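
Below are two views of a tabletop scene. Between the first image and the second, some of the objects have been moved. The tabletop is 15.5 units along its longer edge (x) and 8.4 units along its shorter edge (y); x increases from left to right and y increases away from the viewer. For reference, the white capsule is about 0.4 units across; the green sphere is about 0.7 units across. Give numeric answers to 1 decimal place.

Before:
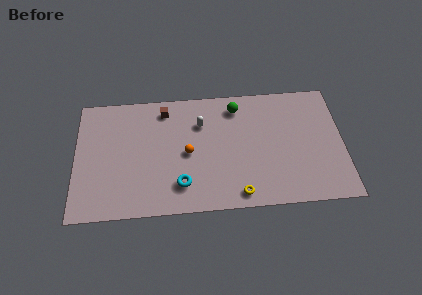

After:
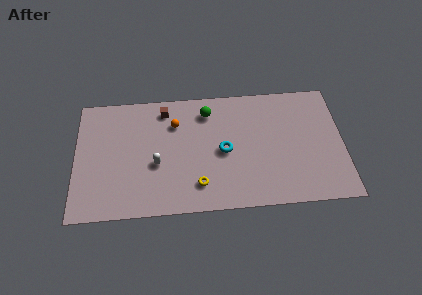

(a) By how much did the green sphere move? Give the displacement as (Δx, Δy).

(-1.7, -0.2)

The green sphere started near (9.4, 7.0) and ended near (7.7, 6.8).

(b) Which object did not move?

the brown cube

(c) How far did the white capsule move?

3.7

From (7.3, 6.0) to (4.7, 3.4), the white capsule covered √(2.6² + 2.6²) ≈ 3.7 units.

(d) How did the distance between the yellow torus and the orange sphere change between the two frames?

+0.3

Before: roughly 4.2 units apart; after: 4.5. That's 0.3 units further apart.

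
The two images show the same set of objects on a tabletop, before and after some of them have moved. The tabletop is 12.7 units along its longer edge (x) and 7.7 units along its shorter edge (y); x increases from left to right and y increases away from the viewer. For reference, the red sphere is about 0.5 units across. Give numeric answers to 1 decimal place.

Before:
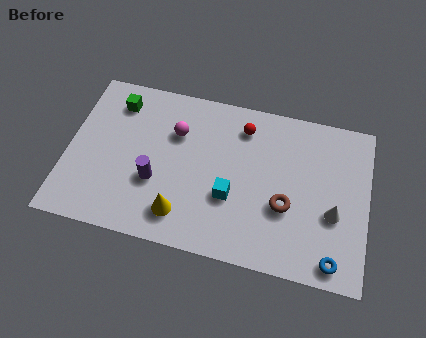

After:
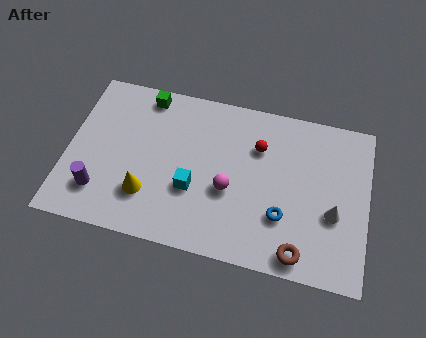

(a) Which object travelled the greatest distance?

the magenta sphere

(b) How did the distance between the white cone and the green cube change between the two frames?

-0.9

They were about 9.9 units apart before and 9.0 after — 0.9 units closer together.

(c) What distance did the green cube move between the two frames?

1.3

The green cube was near (1.9, 6.2) before and (3.1, 6.8) after, so it travelled √(1.2² + 0.6²) ≈ 1.3 units.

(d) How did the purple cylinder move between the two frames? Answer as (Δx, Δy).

(-2.3, -1.0)

From the two frames, the purple cylinder sits at roughly (3.8, 2.8) before and (1.5, 1.8) after.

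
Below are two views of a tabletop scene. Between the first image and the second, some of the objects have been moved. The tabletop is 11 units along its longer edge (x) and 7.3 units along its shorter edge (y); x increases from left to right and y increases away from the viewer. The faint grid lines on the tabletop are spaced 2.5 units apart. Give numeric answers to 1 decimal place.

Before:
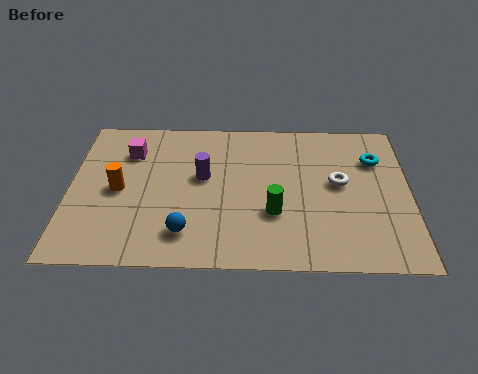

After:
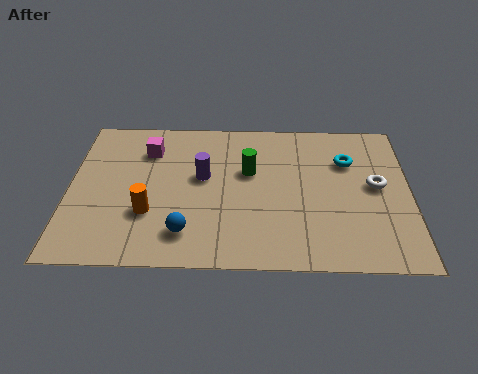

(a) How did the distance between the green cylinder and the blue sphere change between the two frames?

+0.6

They were about 3.0 units apart before and 3.6 after — 0.6 units further apart.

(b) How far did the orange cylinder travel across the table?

1.5

From (1.6, 3.5) to (2.6, 2.4), the orange cylinder covered √(1.0² + 1.1²) ≈ 1.5 units.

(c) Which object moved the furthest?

the green cylinder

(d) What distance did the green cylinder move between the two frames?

2.2

From (6.6, 2.5) to (5.8, 4.5), the green cylinder covered √(0.8² + 2.0²) ≈ 2.2 units.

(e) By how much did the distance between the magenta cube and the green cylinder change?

-2.1

Before: roughly 5.5 units apart; after: 3.4. That's 2.1 units closer together.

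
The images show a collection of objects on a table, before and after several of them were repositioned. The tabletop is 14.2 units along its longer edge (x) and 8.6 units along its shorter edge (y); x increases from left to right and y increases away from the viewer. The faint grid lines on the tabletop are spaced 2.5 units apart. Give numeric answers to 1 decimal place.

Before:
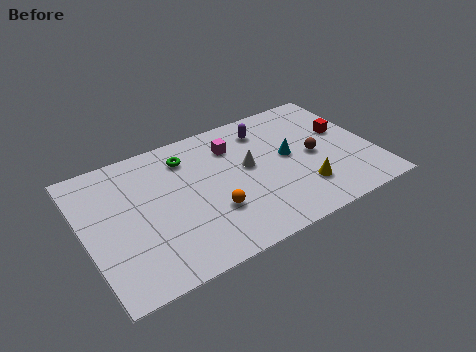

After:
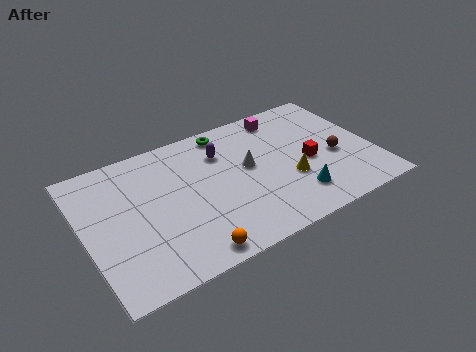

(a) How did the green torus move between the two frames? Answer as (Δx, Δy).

(2.1, 0.8)

The green torus was at about (5.3, 6.8) and moved to about (7.4, 7.6).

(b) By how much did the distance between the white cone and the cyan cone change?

+1.5

They were about 2.0 units apart before and 3.5 after — 1.5 units further apart.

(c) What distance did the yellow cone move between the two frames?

1.0

The yellow cone moved from about (10.4, 2.2) to (9.9, 3.1), a distance of √(0.5² + 0.9²) ≈ 1.0.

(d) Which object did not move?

the white cone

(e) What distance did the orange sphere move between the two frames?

2.4

The orange sphere moved from about (6.0, 2.8) to (4.6, 0.9), a distance of √(1.4² + 1.9²) ≈ 2.4.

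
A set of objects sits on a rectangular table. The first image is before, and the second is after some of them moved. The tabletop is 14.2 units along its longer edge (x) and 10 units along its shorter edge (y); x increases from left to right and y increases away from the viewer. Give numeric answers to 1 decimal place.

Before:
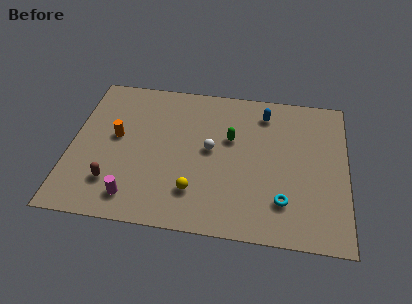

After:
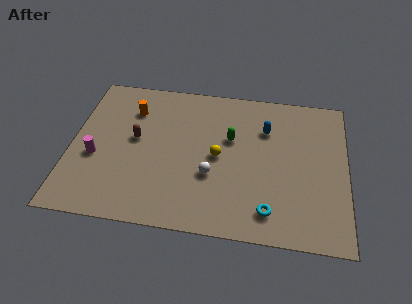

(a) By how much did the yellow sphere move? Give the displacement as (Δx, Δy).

(1.1, 2.5)

From the two frames, the yellow sphere sits at roughly (6.5, 2.4) before and (7.6, 4.9) after.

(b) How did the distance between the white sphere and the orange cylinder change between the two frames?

+0.9

Before: roughly 4.9 units apart; after: 5.8. That's 0.9 units further apart.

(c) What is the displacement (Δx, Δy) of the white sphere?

(0.1, -1.7)

From the two frames, the white sphere sits at roughly (7.2, 5.3) before and (7.3, 3.6) after.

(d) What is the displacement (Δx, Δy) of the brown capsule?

(1.0, 3.1)

The brown capsule started near (2.3, 2.4) and ended near (3.3, 5.5).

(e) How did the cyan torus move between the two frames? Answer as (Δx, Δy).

(-0.7, -0.7)

From the two frames, the cyan torus sits at roughly (11.0, 2.4) before and (10.3, 1.7) after.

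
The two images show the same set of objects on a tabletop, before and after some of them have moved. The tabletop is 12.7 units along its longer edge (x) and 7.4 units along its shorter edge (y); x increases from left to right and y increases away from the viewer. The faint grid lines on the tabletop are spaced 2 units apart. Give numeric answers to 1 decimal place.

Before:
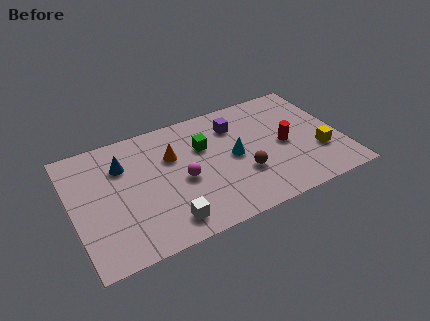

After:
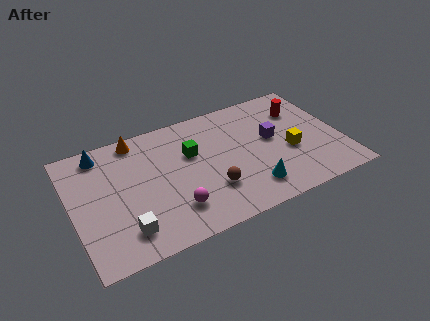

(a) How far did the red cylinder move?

2.2

The red cylinder moved from about (10.0, 3.5) to (11.1, 5.4), a distance of √(1.1² + 1.9²) ≈ 2.2.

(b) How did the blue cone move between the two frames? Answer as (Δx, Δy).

(-0.9, 1.1)

From the two frames, the blue cone sits at roughly (2.5, 5.3) before and (1.6, 6.4) after.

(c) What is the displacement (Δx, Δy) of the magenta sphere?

(-0.6, -1.5)

From the two frames, the magenta sphere sits at roughly (5.1, 3.3) before and (4.5, 1.8) after.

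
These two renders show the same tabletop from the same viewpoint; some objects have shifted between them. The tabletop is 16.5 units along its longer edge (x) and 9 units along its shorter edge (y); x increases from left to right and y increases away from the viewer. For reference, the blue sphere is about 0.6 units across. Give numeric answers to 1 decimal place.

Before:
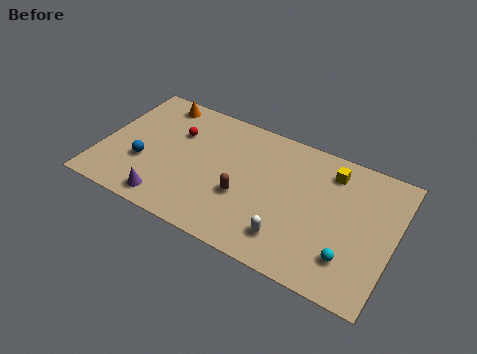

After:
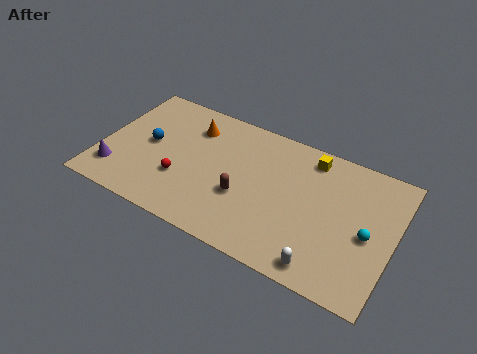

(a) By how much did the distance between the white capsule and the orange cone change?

-0.3

They were about 10.3 units apart before and 10.0 after — 0.3 units closer together.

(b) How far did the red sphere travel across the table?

3.2

The red sphere moved from about (4.0, 6.1) to (4.7, 3.0), a distance of √(0.7² + 3.1²) ≈ 3.2.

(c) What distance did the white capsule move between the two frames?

2.2

The white capsule was near (11.0, 1.9) before and (13.0, 1.1) after, so it travelled √(2.0² + 0.8²) ≈ 2.2 units.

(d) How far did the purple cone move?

3.2

The purple cone moved from about (4.2, 1.2) to (1.1, 2.0), a distance of √(3.1² + 0.8²) ≈ 3.2.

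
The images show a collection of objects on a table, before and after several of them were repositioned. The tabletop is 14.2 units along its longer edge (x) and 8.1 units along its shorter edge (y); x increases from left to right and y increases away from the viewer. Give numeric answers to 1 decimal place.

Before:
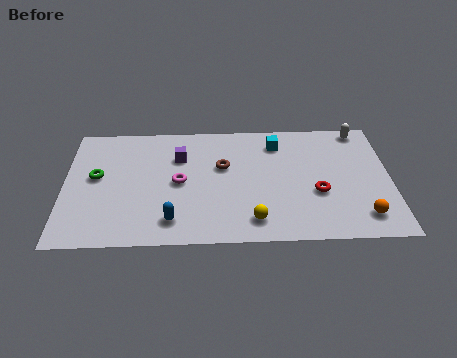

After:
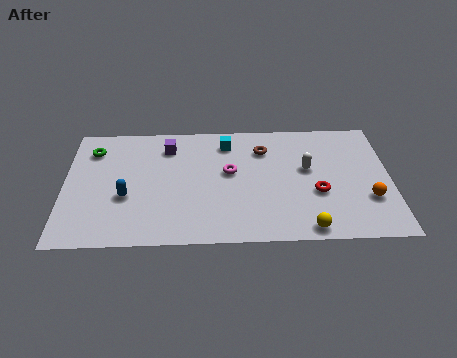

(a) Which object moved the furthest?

the white capsule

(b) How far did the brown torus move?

2.1

From (6.9, 5.0) to (8.7, 6.1), the brown torus covered √(1.8² + 1.1²) ≈ 2.1 units.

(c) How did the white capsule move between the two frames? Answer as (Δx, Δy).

(-2.4, -2.6)

The white capsule started near (13.0, 7.3) and ended near (10.6, 4.7).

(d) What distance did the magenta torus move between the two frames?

2.3

From (5.0, 4.0) to (7.2, 4.6), the magenta torus covered √(2.2² + 0.6²) ≈ 2.3 units.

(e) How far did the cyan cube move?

2.2

From (9.3, 6.5) to (7.1, 6.6), the cyan cube covered √(2.2² + 0.1²) ≈ 2.2 units.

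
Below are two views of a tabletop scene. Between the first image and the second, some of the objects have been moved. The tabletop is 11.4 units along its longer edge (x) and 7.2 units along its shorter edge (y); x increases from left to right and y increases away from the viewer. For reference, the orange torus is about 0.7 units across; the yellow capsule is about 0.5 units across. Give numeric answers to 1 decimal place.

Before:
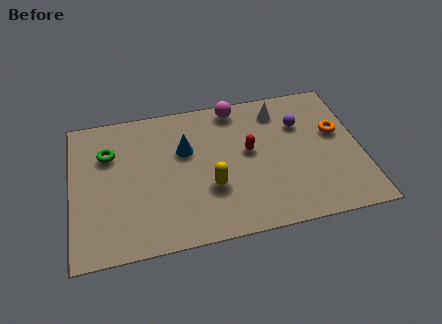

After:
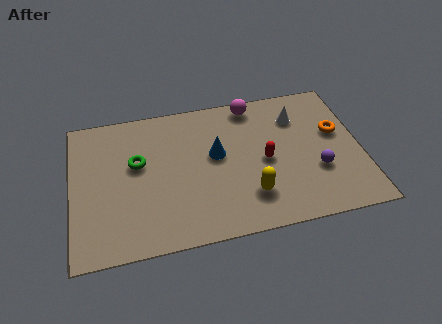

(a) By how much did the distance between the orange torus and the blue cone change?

-1.2

Before: roughly 6.0 units apart; after: 4.8. That's 1.2 units closer together.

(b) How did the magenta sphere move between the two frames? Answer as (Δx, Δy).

(0.7, 0.0)

The magenta sphere was at about (6.6, 6.4) and moved to about (7.3, 6.4).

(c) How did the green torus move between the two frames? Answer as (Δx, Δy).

(1.1, -0.7)

The green torus started near (1.5, 5.0) and ended near (2.6, 4.3).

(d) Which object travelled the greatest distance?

the purple sphere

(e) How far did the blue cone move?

1.3

From (4.5, 4.6) to (5.7, 4.1), the blue cone covered √(1.2² + 0.5²) ≈ 1.3 units.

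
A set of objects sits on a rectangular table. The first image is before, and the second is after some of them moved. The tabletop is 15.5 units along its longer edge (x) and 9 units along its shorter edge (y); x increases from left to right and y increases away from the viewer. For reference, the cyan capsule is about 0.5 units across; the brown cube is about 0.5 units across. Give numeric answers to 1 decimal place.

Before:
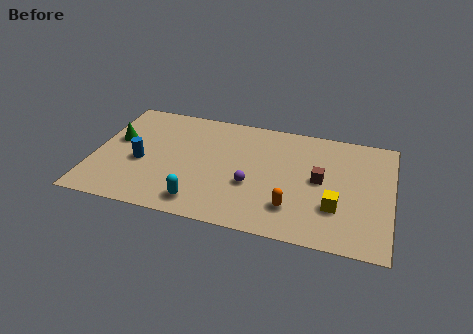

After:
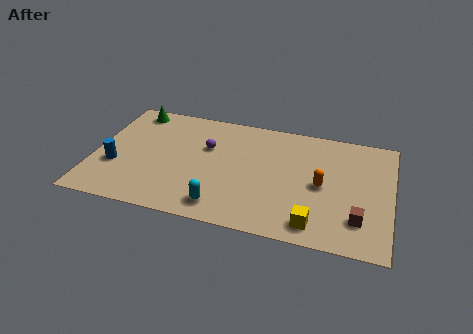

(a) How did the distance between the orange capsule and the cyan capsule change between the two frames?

+1.0

Before: roughly 4.8 units apart; after: 5.8. That's 1.0 units further apart.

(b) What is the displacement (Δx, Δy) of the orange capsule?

(1.4, 2.1)

The orange capsule was at about (10.5, 2.2) and moved to about (11.9, 4.3).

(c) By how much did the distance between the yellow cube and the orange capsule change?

+0.7

Before: roughly 2.3 units apart; after: 3.0. That's 0.7 units further apart.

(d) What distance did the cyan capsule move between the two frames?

1.1

The cyan capsule moved from about (5.8, 1.4) to (6.9, 1.4), a distance of √(1.1² + 0.0²) ≈ 1.1.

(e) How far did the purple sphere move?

3.5

The purple sphere moved from about (8.3, 3.4) to (5.8, 5.8), a distance of √(2.5² + 2.4²) ≈ 3.5.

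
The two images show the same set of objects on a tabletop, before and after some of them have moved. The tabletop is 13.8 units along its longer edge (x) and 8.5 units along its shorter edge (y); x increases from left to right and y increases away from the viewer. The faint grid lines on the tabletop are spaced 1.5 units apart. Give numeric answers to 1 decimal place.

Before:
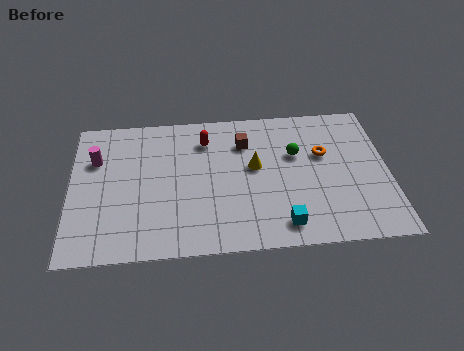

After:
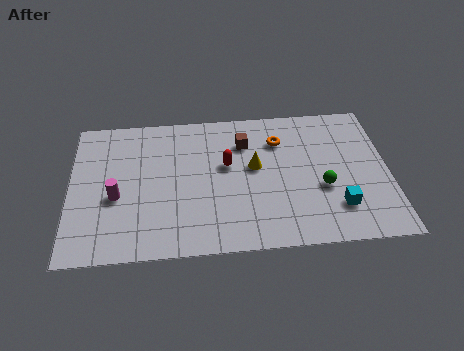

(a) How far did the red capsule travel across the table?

1.8

The red capsule moved from about (5.9, 6.6) to (6.8, 5.0), a distance of √(0.9² + 1.6²) ≈ 1.8.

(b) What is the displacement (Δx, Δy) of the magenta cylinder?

(0.9, -2.3)

The magenta cylinder was at about (1.1, 5.8) and moved to about (2.0, 3.5).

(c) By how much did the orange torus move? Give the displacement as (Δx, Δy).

(-1.9, 1.0)

The orange torus started near (11.0, 5.3) and ended near (9.1, 6.3).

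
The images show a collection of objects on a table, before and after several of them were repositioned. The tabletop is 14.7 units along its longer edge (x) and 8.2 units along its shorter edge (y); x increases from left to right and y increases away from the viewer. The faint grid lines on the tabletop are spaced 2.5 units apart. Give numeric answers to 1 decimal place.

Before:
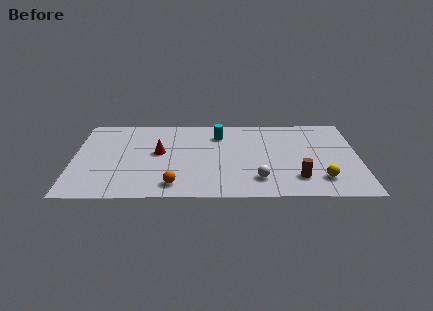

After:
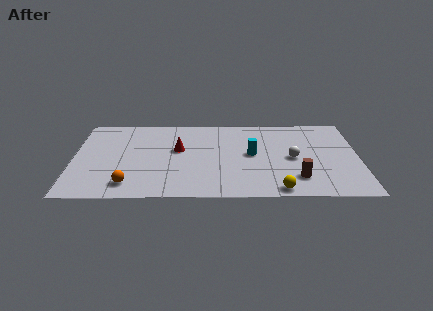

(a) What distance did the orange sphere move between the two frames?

2.3

The orange sphere was near (5.2, 1.3) before and (2.9, 1.4) after, so it travelled √(2.3² + 0.1²) ≈ 2.3 units.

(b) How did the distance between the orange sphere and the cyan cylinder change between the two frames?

+1.4

They were about 5.5 units apart before and 6.9 after — 1.4 units further apart.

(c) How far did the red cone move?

1.0

The red cone was near (4.4, 4.5) before and (5.4, 4.8) after, so it travelled √(1.0² + 0.3²) ≈ 1.0 units.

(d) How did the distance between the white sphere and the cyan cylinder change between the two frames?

-2.8

Before: roughly 4.9 units apart; after: 2.1. That's 2.8 units closer together.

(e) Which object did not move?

the brown cylinder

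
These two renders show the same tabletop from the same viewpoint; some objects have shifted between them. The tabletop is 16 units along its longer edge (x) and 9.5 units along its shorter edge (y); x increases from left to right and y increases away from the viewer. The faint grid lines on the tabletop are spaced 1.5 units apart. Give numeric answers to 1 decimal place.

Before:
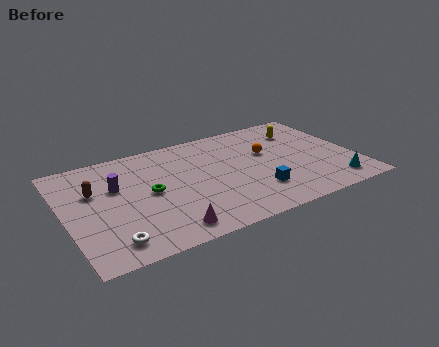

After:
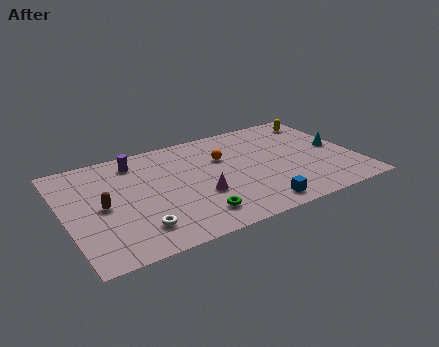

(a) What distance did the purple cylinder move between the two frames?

2.3

The purple cylinder moved from about (2.9, 6.0) to (4.2, 7.9), a distance of √(1.3² + 1.9²) ≈ 2.3.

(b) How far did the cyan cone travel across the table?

3.4

The cyan cone was near (14.4, 1.5) before and (15.1, 4.8) after, so it travelled √(0.7² + 3.3²) ≈ 3.4 units.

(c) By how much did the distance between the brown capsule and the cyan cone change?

-0.4

Before: roughly 13.5 units apart; after: 13.1. That's 0.4 units closer together.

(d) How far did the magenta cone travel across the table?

3.0

From (5.1, 1.3) to (7.2, 3.4), the magenta cone covered √(2.1² + 2.1²) ≈ 3.0 units.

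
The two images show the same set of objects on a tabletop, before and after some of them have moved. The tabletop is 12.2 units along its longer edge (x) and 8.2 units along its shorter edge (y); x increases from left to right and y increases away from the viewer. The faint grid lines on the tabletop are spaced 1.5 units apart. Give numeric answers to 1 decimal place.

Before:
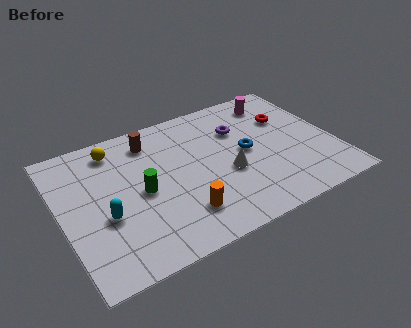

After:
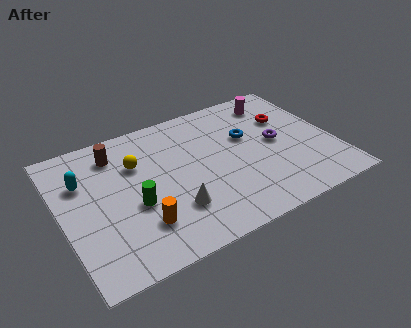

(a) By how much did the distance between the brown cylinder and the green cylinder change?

+0.4

The distance was about 2.9 in the first image and 3.3 in the second, so they moved 0.4 units further apart.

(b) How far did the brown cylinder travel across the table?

1.6

The brown cylinder was near (4.3, 6.7) before and (2.7, 6.6) after, so it travelled √(1.6² + 0.1²) ≈ 1.6 units.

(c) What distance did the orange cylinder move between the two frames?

1.8

From (5.0, 1.9) to (3.2, 2.1), the orange cylinder covered √(1.8² + 0.2²) ≈ 1.8 units.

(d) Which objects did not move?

the red torus and the magenta cylinder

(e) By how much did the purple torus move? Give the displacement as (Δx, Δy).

(1.5, -1.5)

The purple torus started near (8.2, 5.7) and ended near (9.7, 4.2).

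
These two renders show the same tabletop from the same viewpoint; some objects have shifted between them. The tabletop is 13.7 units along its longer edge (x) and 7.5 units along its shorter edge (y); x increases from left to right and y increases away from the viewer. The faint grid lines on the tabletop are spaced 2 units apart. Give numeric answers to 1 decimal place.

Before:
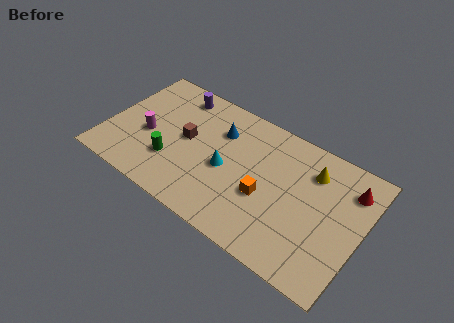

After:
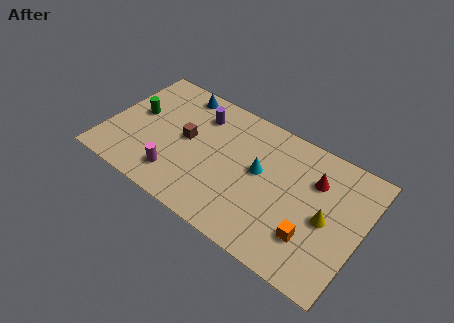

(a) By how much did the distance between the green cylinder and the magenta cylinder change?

+2.0

Before: roughly 1.7 units apart; after: 3.7. That's 2.0 units further apart.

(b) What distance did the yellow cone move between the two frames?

2.5

From (10.8, 5.7) to (11.9, 3.5), the yellow cone covered √(1.1² + 2.2²) ≈ 2.5 units.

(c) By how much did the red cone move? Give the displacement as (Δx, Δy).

(-1.8, -0.5)

From the two frames, the red cone sits at roughly (12.8, 5.8) before and (11.0, 5.3) after.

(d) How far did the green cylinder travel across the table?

3.0

The green cylinder was near (3.7, 2.3) before and (1.4, 4.2) after, so it travelled √(2.3² + 1.9²) ≈ 3.0 units.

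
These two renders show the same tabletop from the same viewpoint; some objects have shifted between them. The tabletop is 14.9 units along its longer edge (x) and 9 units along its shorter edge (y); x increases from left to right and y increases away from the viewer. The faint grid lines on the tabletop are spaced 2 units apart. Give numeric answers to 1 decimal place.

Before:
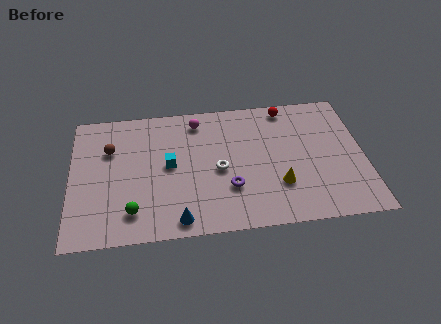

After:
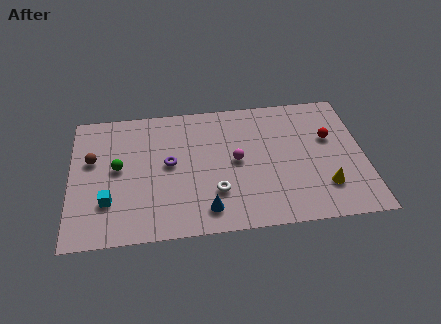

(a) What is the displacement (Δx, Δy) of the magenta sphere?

(1.9, -3.0)

The magenta sphere started near (6.5, 7.6) and ended near (8.4, 4.6).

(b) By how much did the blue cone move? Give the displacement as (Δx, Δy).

(1.4, 0.5)

The blue cone was at about (5.4, 1.0) and moved to about (6.8, 1.5).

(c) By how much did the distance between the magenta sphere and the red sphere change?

+0.3

Before: roughly 4.6 units apart; after: 4.9. That's 0.3 units further apart.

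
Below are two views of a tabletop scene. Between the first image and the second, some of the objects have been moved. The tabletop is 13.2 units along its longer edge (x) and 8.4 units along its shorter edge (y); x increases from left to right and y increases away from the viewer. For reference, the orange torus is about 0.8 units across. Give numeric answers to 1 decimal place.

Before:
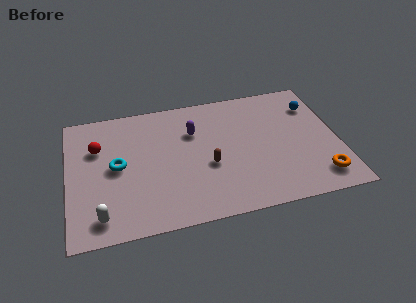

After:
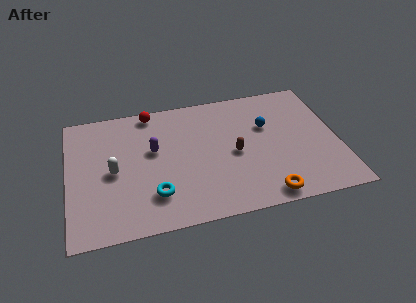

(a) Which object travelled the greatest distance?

the red sphere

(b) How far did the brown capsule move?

1.4

The brown capsule moved from about (6.8, 3.4) to (8.1, 3.9), a distance of √(1.3² + 0.5²) ≈ 1.4.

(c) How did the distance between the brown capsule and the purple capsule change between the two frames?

+1.6

They were about 2.5 units apart before and 4.1 after — 1.6 units further apart.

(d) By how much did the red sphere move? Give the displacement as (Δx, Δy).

(2.7, 1.9)

The red sphere was at about (1.5, 5.7) and moved to about (4.2, 7.6).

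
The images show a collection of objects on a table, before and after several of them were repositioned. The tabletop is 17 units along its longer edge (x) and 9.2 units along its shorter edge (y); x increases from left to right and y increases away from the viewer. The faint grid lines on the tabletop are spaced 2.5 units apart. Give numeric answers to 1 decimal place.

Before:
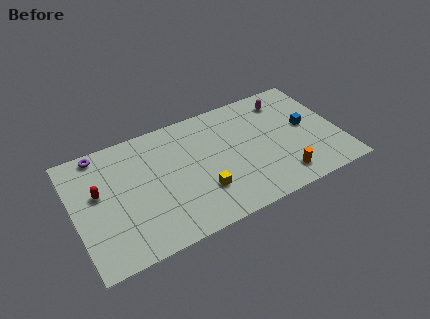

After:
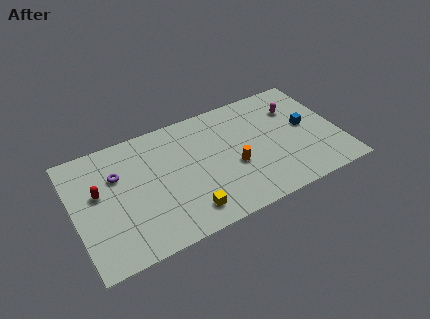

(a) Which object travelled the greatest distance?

the orange cylinder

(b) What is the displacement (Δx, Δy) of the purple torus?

(0.9, -2.1)

From the two frames, the purple torus sits at roughly (2.0, 8.3) before and (2.9, 6.2) after.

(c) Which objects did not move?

the blue cube and the red capsule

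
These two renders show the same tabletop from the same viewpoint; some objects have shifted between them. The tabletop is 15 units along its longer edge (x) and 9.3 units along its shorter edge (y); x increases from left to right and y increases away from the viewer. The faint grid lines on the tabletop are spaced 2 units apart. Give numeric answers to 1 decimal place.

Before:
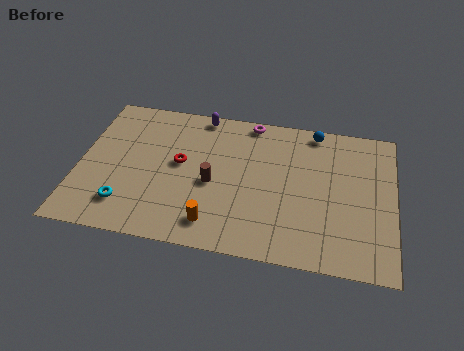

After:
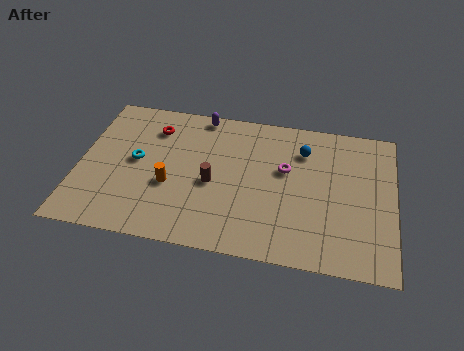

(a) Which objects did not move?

the brown cylinder and the purple capsule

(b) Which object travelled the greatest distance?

the magenta torus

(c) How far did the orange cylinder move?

3.0

The orange cylinder moved from about (6.6, 1.6) to (4.4, 3.6), a distance of √(2.2² + 2.0²) ≈ 3.0.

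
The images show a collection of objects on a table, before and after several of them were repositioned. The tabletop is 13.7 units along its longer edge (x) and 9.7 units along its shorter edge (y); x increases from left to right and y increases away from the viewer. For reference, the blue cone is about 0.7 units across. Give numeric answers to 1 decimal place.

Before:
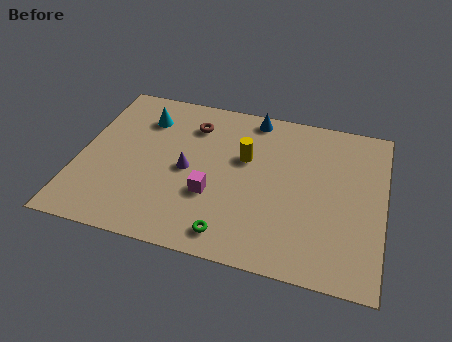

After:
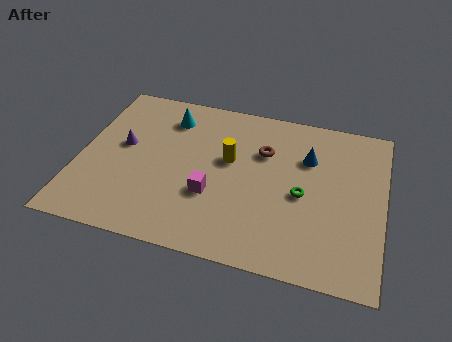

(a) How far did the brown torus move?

3.4

From (4.9, 7.5) to (8.2, 6.6), the brown torus covered √(3.3² + 0.9²) ≈ 3.4 units.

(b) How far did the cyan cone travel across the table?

1.1

The cyan cone was near (2.7, 7.4) before and (3.8, 7.7) after, so it travelled √(1.1² + 0.3²) ≈ 1.1 units.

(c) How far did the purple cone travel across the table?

3.1

The purple cone was near (4.9, 4.6) before and (1.9, 5.4) after, so it travelled √(3.0² + 0.8²) ≈ 3.1 units.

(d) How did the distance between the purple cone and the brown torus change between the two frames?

+3.5

Before: roughly 2.9 units apart; after: 6.4. That's 3.5 units further apart.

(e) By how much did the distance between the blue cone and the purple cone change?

+3.5

Before: roughly 4.9 units apart; after: 8.4. That's 3.5 units further apart.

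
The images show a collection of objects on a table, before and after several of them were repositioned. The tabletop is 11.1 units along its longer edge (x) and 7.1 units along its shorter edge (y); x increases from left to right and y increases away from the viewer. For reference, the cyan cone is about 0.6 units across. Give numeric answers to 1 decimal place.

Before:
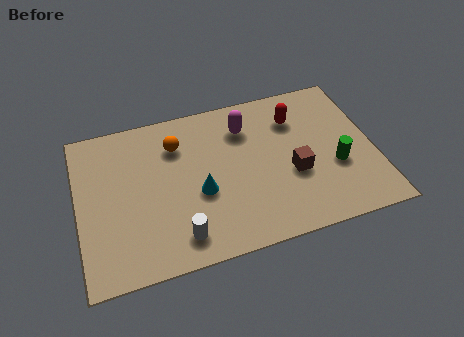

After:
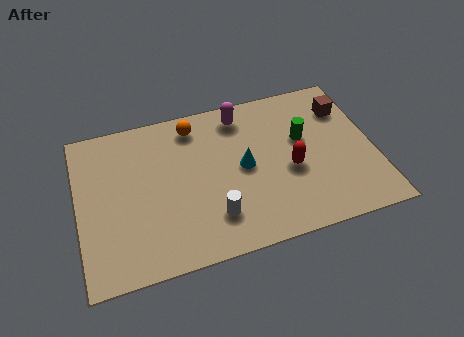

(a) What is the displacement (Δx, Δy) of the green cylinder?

(-1.1, 1.6)

The green cylinder started near (9.6, 2.7) and ended near (8.5, 4.3).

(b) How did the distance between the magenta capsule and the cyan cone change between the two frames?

-0.7

The distance was about 3.1 in the first image and 2.4 in the second, so they moved 0.7 units closer together.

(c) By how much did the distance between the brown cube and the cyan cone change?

+0.8

They were about 3.5 units apart before and 4.3 after — 0.8 units further apart.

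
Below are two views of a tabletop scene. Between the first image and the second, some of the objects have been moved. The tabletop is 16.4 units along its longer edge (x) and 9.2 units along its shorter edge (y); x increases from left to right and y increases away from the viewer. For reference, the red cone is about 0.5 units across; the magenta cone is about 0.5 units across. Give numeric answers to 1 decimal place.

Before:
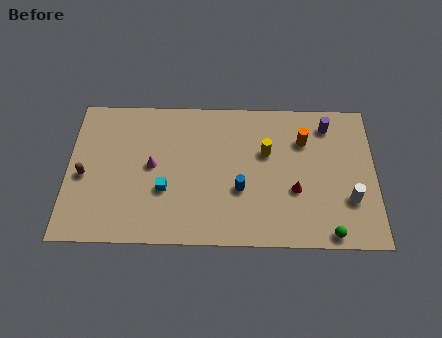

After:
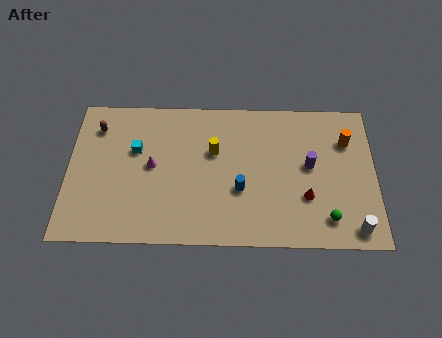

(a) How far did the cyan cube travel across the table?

3.0

From (5.2, 3.3) to (3.6, 5.8), the cyan cube covered √(1.6² + 2.5²) ≈ 3.0 units.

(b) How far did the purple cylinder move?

2.8

The purple cylinder was near (13.9, 7.6) before and (12.9, 5.0) after, so it travelled √(1.0² + 2.6²) ≈ 2.8 units.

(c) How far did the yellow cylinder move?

2.8

The yellow cylinder was near (10.6, 5.8) before and (7.8, 5.8) after, so it travelled √(2.8² + 0.0²) ≈ 2.8 units.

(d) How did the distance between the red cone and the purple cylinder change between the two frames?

-2.6

Before: roughly 4.6 units apart; after: 2.0. That's 2.6 units closer together.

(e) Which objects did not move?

the magenta cone and the blue cylinder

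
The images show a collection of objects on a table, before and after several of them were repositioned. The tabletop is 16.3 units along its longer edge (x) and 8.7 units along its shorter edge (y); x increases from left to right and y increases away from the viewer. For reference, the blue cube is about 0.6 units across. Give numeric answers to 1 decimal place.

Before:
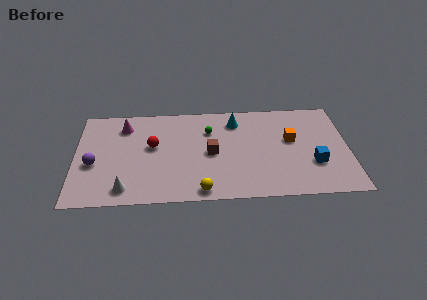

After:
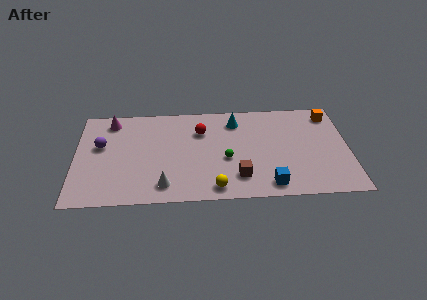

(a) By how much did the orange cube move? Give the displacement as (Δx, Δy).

(2.4, 2.2)

The orange cube started near (12.9, 5.1) and ended near (15.3, 7.3).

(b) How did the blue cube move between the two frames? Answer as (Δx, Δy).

(-2.7, -1.7)

From the two frames, the blue cube sits at roughly (14.2, 2.9) before and (11.5, 1.2) after.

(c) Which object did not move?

the cyan cone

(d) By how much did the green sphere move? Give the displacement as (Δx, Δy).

(1.0, -2.6)

The green sphere was at about (8.0, 6.2) and moved to about (9.0, 3.6).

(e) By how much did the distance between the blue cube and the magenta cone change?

-0.7

The distance was about 12.0 in the first image and 11.3 in the second, so they moved 0.7 units closer together.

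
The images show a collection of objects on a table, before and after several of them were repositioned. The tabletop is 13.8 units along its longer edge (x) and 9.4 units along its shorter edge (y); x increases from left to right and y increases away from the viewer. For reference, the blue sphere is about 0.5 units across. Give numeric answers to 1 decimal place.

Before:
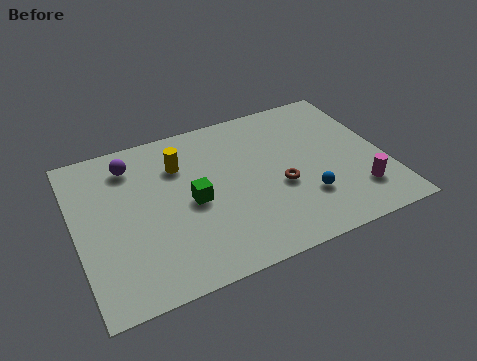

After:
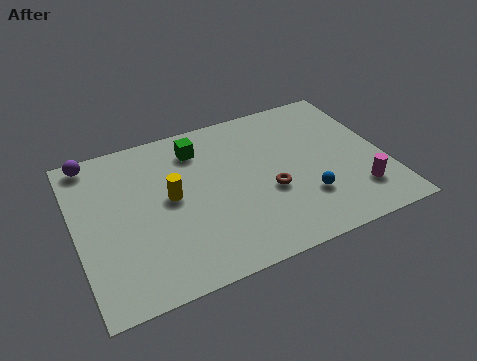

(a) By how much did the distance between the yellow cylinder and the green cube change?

+0.5

They were about 2.4 units apart before and 2.9 after — 0.5 units further apart.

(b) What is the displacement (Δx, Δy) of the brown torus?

(-0.5, -0.1)

The brown torus started near (9.0, 3.8) and ended near (8.5, 3.7).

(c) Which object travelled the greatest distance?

the green cube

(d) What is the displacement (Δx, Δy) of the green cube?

(0.6, 3.1)

The green cube was at about (5.1, 4.4) and moved to about (5.7, 7.5).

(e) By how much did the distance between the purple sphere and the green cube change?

+0.8

They were about 4.0 units apart before and 4.8 after — 0.8 units further apart.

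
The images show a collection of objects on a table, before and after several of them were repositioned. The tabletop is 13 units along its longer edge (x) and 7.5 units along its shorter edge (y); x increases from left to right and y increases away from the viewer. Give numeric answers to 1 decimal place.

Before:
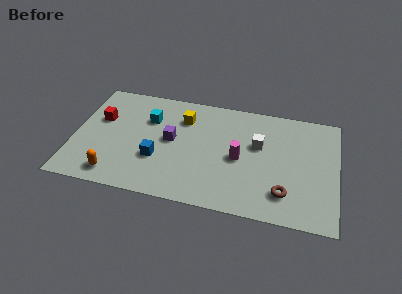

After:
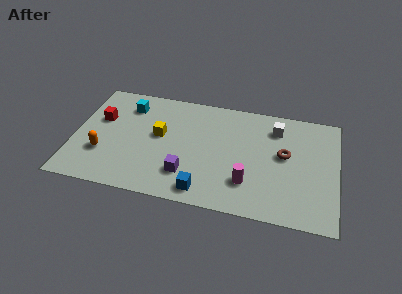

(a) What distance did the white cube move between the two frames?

1.5

From (9.1, 4.6) to (9.9, 5.9), the white cube covered √(0.8² + 1.3²) ≈ 1.5 units.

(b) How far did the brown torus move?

2.5

From (10.5, 1.7) to (10.4, 4.2), the brown torus covered √(0.1² + 2.5²) ≈ 2.5 units.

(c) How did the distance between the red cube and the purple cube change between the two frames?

+1.6

The distance was about 3.7 in the first image and 5.3 in the second, so they moved 1.6 units further apart.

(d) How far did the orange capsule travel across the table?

1.5

From (2.2, 1.1) to (1.5, 2.4), the orange capsule covered √(0.7² + 1.3²) ≈ 1.5 units.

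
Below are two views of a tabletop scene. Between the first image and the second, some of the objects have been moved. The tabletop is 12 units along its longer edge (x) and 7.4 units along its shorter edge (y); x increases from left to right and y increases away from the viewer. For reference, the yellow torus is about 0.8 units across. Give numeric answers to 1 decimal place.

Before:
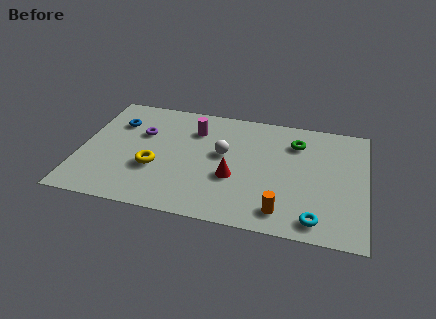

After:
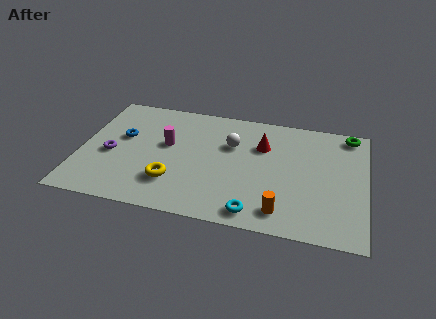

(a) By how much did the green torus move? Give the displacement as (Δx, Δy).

(2.2, 1.0)

From the two frames, the green torus sits at roughly (9.0, 5.6) before and (11.2, 6.6) after.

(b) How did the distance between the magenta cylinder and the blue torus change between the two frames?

-1.4

Before: roughly 3.3 units apart; after: 1.9. That's 1.4 units closer together.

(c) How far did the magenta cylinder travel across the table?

1.6

The magenta cylinder was near (4.7, 5.5) before and (3.6, 4.3) after, so it travelled √(1.1² + 1.2²) ≈ 1.6 units.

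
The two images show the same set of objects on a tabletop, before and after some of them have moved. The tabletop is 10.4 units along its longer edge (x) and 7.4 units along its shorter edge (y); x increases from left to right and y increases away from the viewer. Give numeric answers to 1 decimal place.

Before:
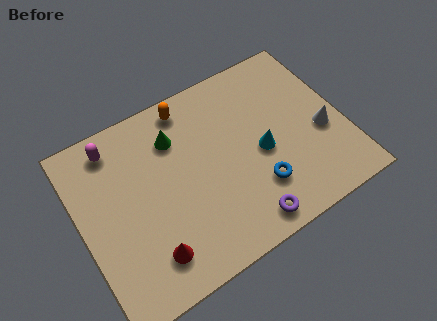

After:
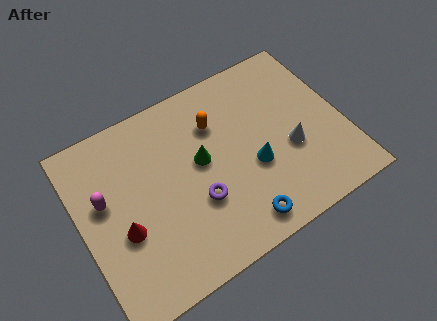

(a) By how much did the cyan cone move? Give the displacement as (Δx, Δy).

(-0.4, -0.4)

From the two frames, the cyan cone sits at roughly (7.1, 3.3) before and (6.7, 2.9) after.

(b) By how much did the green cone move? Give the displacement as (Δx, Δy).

(0.8, -1.4)

From the two frames, the green cone sits at roughly (4.0, 5.5) before and (4.8, 4.1) after.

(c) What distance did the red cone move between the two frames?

1.6

From (2.3, 1.5) to (1.5, 2.9), the red cone covered √(0.8² + 1.4²) ≈ 1.6 units.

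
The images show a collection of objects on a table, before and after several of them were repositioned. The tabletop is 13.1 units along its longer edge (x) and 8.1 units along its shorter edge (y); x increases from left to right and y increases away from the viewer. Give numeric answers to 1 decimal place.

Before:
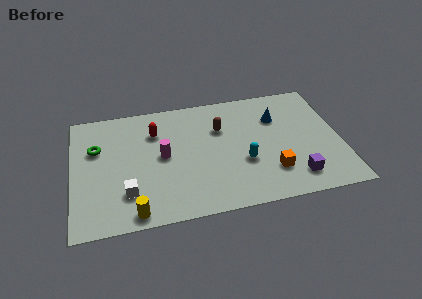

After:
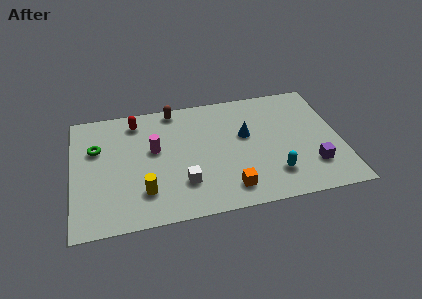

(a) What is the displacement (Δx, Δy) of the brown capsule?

(-2.2, 1.8)

From the two frames, the brown capsule sits at roughly (7.3, 5.5) before and (5.1, 7.3) after.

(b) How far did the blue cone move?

1.8

The blue cone moved from about (10.1, 5.7) to (8.5, 4.8), a distance of √(1.6² + 0.9²) ≈ 1.8.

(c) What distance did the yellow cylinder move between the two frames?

1.3

From (2.9, 0.8) to (3.4, 2.0), the yellow cylinder covered √(0.5² + 1.2²) ≈ 1.3 units.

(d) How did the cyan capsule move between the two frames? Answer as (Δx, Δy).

(1.4, -1.1)

The cyan capsule started near (8.3, 3.0) and ended near (9.7, 1.9).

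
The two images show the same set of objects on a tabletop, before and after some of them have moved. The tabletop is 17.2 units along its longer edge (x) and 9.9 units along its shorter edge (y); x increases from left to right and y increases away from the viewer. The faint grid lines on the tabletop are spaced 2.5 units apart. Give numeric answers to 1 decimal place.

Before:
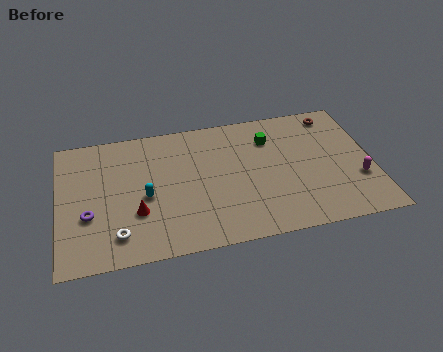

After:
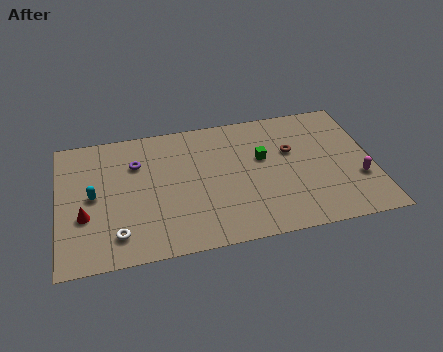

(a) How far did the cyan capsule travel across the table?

2.9

The cyan capsule moved from about (4.7, 4.4) to (1.9, 5.0), a distance of √(2.8² + 0.6²) ≈ 2.9.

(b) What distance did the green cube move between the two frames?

1.5

The green cube was near (11.7, 7.4) before and (11.2, 6.0) after, so it travelled √(0.5² + 1.4²) ≈ 1.5 units.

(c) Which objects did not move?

the magenta capsule and the white torus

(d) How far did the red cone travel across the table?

2.8

The red cone moved from about (4.2, 3.3) to (1.4, 3.6), a distance of √(2.8² + 0.3²) ≈ 2.8.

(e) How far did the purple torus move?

4.3

The purple torus moved from about (1.6, 3.6) to (4.3, 7.0), a distance of √(2.7² + 3.4²) ≈ 4.3.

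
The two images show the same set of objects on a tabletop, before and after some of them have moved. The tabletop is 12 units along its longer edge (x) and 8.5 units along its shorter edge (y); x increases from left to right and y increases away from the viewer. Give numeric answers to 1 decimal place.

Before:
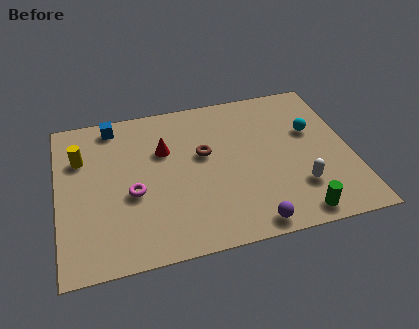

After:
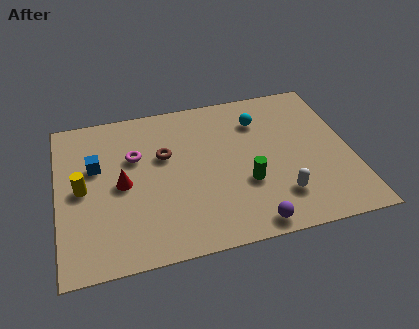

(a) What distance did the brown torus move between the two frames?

1.6

The brown torus moved from about (6.0, 5.0) to (4.4, 5.3), a distance of √(1.6² + 0.3²) ≈ 1.6.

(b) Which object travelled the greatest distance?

the green cylinder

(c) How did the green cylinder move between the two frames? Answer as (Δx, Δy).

(-1.9, 2.1)

From the two frames, the green cylinder sits at roughly (9.5, 0.9) before and (7.6, 3.0) after.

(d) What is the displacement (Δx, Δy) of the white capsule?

(-0.8, -0.3)

The white capsule started near (9.7, 2.3) and ended near (8.9, 2.0).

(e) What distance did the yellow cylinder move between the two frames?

1.7

The yellow cylinder moved from about (1.0, 5.9) to (1.0, 4.2), a distance of √(0.0² + 1.7²) ≈ 1.7.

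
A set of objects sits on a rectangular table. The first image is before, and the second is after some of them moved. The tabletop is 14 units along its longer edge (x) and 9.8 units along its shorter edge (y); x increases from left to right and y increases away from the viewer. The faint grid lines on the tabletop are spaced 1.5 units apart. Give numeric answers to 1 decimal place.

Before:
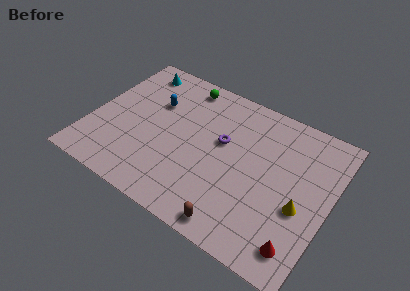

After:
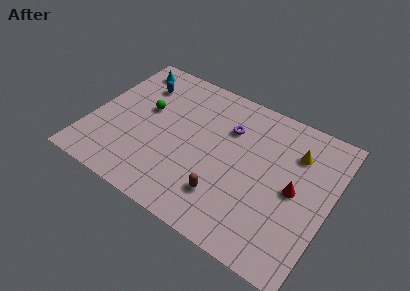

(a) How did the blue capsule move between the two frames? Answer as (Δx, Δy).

(-1.1, 0.9)

The blue capsule started near (3.4, 6.5) and ended near (2.3, 7.4).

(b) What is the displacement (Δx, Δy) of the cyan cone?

(-0.5, 0.0)

From the two frames, the cyan cone sits at roughly (1.9, 8.4) before and (1.4, 8.4) after.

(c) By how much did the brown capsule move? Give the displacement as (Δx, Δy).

(-0.9, 1.4)

The brown capsule started near (9.2, 1.0) and ended near (8.3, 2.4).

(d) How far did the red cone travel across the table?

3.3

The red cone was near (12.8, 1.6) before and (12.0, 4.8) after, so it travelled √(0.8² + 3.2²) ≈ 3.3 units.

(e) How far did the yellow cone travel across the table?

3.4

From (12.5, 3.9) to (11.7, 7.2), the yellow cone covered √(0.8² + 3.3²) ≈ 3.4 units.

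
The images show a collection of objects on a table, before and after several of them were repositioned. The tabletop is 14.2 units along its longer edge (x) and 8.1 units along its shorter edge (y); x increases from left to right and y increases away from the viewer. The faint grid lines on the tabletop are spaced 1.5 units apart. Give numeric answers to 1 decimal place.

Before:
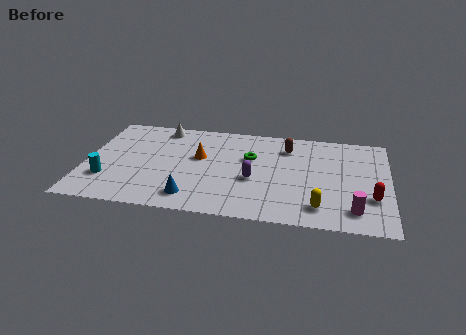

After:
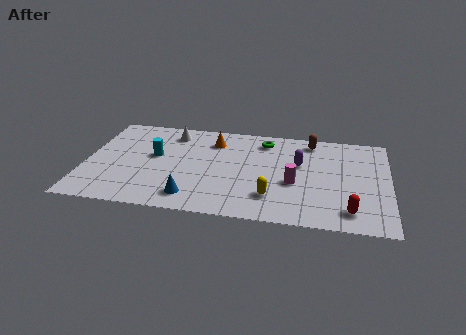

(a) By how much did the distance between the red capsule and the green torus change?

+0.5

They were about 6.2 units apart before and 6.7 after — 0.5 units further apart.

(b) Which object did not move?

the blue cone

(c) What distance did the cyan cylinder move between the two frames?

3.1

From (1.1, 2.3) to (3.2, 4.6), the cyan cylinder covered √(2.1² + 2.3²) ≈ 3.1 units.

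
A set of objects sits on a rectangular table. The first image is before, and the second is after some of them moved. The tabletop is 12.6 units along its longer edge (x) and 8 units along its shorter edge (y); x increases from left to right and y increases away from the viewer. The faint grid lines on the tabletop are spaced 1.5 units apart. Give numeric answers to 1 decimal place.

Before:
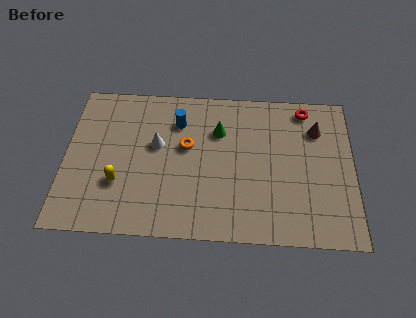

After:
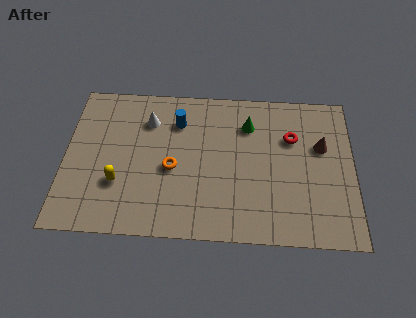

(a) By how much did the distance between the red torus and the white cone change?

-0.6

The distance was about 6.9 in the first image and 6.3 in the second, so they moved 0.6 units closer together.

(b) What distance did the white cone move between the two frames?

1.4

The white cone was near (4.0, 4.7) before and (3.6, 6.0) after, so it travelled √(0.4² + 1.3²) ≈ 1.4 units.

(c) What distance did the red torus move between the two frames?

1.7

The red torus was near (10.5, 7.0) before and (9.9, 5.4) after, so it travelled √(0.6² + 1.6²) ≈ 1.7 units.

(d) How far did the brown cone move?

0.9

The brown cone was near (11.0, 5.9) before and (11.2, 5.0) after, so it travelled √(0.2² + 0.9²) ≈ 0.9 units.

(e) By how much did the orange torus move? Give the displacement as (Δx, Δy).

(-0.6, -1.2)

The orange torus was at about (5.3, 4.7) and moved to about (4.7, 3.5).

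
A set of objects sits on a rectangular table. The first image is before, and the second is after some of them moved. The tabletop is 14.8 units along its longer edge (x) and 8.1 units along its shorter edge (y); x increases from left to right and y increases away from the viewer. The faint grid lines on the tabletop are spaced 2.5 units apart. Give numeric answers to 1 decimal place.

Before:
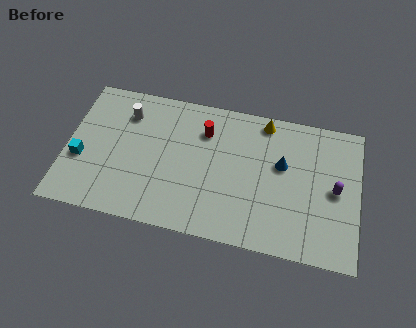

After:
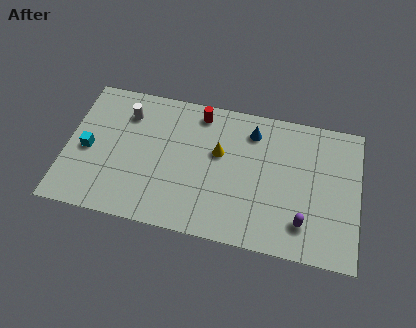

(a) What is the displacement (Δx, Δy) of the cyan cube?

(0.3, 0.6)

The cyan cube started near (0.8, 3.1) and ended near (1.1, 3.7).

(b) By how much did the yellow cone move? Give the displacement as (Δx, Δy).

(-2.2, -2.3)

The yellow cone started near (9.9, 7.2) and ended near (7.7, 4.9).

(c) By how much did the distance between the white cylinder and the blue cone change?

-1.7

They were about 8.1 units apart before and 6.4 after — 1.7 units closer together.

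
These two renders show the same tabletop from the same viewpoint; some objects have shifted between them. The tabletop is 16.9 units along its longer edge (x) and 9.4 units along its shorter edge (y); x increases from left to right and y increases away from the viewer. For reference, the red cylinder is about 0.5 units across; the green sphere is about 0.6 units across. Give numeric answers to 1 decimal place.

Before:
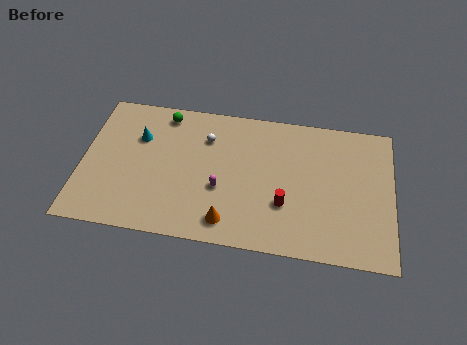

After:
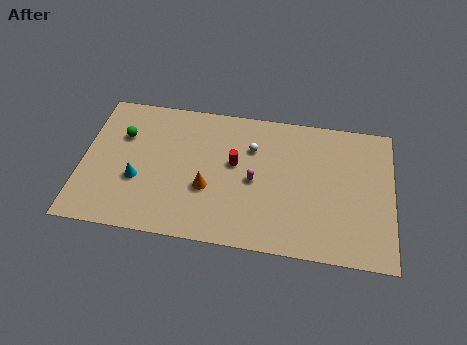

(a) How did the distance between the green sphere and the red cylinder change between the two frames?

-2.2

They were about 8.5 units apart before and 6.3 after — 2.2 units closer together.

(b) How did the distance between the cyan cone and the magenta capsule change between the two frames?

+1.0

Before: roughly 5.4 units apart; after: 6.4. That's 1.0 units further apart.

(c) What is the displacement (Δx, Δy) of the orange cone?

(-1.2, 2.0)

The orange cone started near (8.1, 1.5) and ended near (6.9, 3.5).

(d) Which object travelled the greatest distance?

the red cylinder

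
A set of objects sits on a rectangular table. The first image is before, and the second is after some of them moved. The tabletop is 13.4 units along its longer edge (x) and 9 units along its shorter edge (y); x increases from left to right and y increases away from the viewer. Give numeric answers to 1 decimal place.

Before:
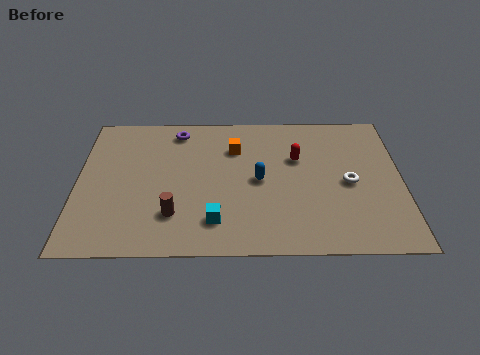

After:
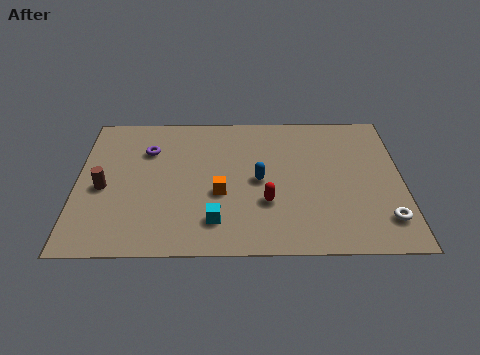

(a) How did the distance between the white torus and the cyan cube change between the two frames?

+0.9

The distance was about 6.0 in the first image and 6.9 in the second, so they moved 0.9 units further apart.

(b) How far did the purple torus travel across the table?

1.8

The purple torus was near (4.1, 7.7) before and (2.9, 6.4) after, so it travelled √(1.2² + 1.3²) ≈ 1.8 units.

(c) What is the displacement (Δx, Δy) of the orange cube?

(-0.6, -2.9)

The orange cube started near (6.5, 6.5) and ended near (5.9, 3.6).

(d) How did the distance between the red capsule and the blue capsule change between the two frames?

-0.7

They were about 2.1 units apart before and 1.4 after — 0.7 units closer together.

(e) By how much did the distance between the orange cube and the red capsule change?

-0.7

They were about 2.7 units apart before and 2.0 after — 0.7 units closer together.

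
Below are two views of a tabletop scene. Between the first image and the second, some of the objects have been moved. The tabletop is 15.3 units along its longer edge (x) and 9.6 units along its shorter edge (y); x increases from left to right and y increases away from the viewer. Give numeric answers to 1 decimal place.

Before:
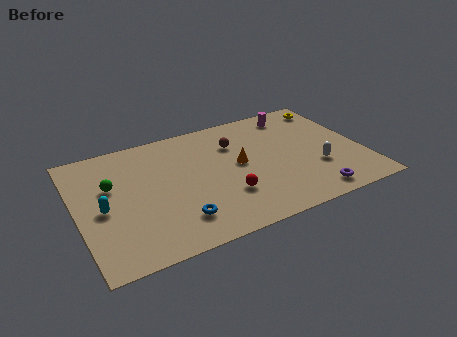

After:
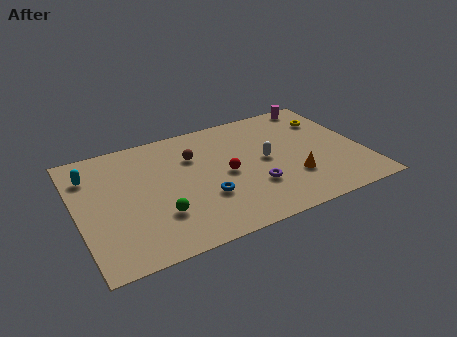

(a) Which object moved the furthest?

the green sphere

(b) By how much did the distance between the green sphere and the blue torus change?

-2.5

Before: roughly 5.0 units apart; after: 2.5. That's 2.5 units closer together.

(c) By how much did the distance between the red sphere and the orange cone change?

+1.4

The distance was about 2.4 in the first image and 3.8 in the second, so they moved 1.4 units further apart.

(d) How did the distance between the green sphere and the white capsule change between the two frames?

-4.8

Before: roughly 11.2 units apart; after: 6.4. That's 4.8 units closer together.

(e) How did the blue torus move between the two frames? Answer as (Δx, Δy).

(1.6, 1.1)

From the two frames, the blue torus sits at roughly (5.0, 2.1) before and (6.6, 3.2) after.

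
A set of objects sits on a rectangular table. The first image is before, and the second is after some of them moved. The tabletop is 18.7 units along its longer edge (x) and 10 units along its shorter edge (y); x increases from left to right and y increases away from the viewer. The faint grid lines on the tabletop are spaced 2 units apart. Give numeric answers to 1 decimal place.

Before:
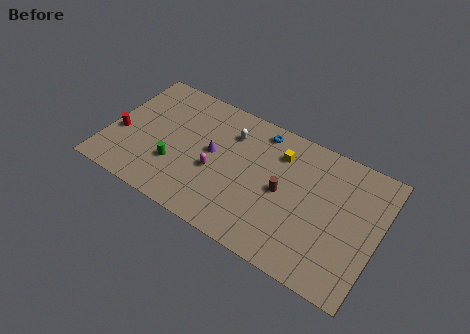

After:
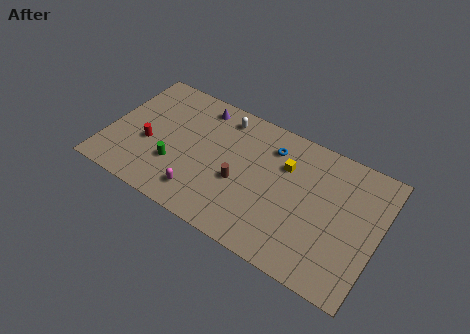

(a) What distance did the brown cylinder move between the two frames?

3.0

From (12.2, 4.9) to (9.3, 4.1), the brown cylinder covered √(2.9² + 0.8²) ≈ 3.0 units.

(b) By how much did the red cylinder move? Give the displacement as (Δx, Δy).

(2.0, 0.1)

The red cylinder started near (0.9, 3.9) and ended near (2.9, 4.0).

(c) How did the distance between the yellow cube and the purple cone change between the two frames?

+1.6

Before: roughly 4.9 units apart; after: 6.5. That's 1.6 units further apart.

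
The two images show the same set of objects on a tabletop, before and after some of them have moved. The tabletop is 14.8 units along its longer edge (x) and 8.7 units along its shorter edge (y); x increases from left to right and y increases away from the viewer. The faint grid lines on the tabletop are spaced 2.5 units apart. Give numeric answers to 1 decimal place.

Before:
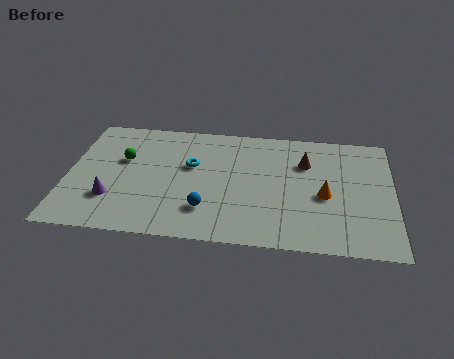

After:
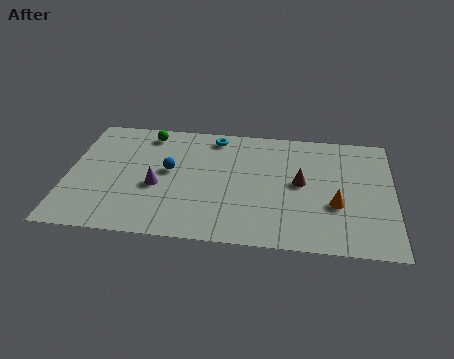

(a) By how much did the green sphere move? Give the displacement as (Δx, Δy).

(1.0, 2.1)

From the two frames, the green sphere sits at roughly (2.5, 5.4) before and (3.5, 7.5) after.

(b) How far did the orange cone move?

0.8

From (11.7, 3.8) to (12.2, 3.2), the orange cone covered √(0.5² + 0.6²) ≈ 0.8 units.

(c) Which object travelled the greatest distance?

the blue sphere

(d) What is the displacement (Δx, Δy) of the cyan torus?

(1.0, 2.3)

The cyan torus was at about (5.6, 5.3) and moved to about (6.6, 7.6).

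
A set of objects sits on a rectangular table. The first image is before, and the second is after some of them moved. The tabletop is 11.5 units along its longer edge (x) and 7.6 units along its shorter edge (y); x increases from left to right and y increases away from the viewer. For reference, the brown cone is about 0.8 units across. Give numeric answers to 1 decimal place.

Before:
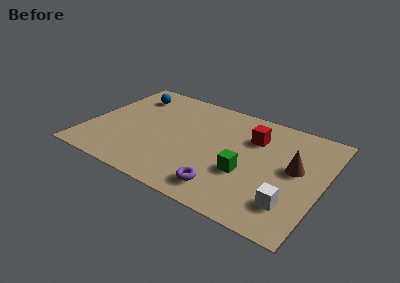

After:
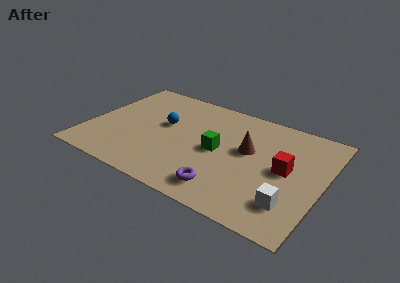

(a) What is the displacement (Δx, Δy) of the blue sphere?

(2.0, -1.6)

The blue sphere started near (1.6, 6.0) and ended near (3.6, 4.4).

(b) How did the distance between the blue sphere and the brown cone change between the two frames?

-4.5

Before: roughly 8.7 units apart; after: 4.2. That's 4.5 units closer together.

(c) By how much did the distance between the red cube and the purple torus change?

-0.5

They were about 4.2 units apart before and 3.7 after — 0.5 units closer together.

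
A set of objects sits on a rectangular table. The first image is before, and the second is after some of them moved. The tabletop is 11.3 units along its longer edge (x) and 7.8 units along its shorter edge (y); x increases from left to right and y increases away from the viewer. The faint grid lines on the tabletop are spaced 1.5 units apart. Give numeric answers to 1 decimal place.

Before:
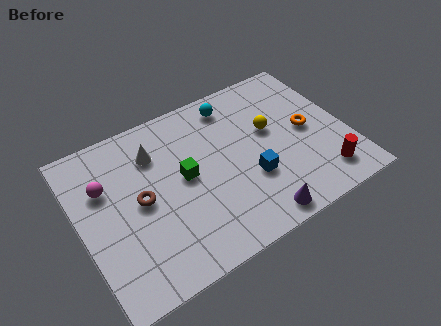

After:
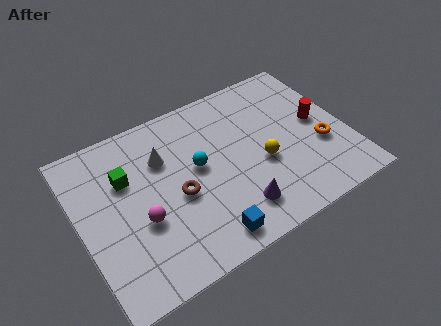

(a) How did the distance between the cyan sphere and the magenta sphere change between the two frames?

-3.0

The distance was about 5.9 in the first image and 2.9 in the second, so they moved 3.0 units closer together.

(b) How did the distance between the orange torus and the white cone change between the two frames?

+0.3

Before: roughly 6.6 units apart; after: 6.9. That's 0.3 units further apart.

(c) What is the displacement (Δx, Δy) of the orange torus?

(0.4, -1.0)

The orange torus started near (9.7, 3.9) and ended near (10.1, 2.9).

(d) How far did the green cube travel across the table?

2.5

From (4.4, 4.1) to (2.1, 5.2), the green cube covered √(2.3² + 1.1²) ≈ 2.5 units.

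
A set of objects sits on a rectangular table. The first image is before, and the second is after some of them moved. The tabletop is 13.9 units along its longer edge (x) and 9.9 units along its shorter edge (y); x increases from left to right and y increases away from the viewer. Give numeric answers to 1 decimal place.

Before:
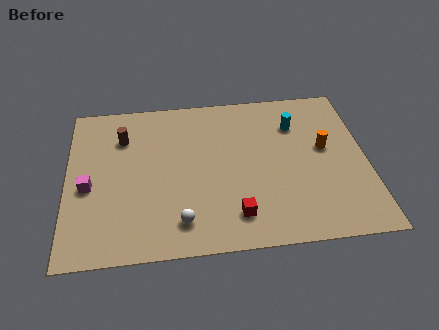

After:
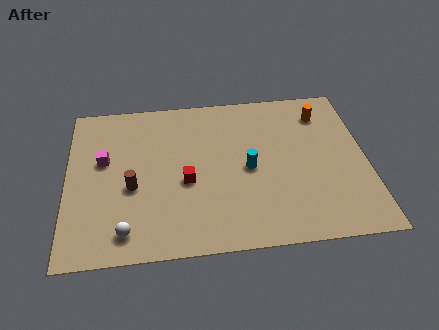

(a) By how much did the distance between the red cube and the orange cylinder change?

+1.8

They were about 5.7 units apart before and 7.5 after — 1.8 units further apart.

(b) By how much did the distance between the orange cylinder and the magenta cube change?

-0.6

The distance was about 11.1 in the first image and 10.5 in the second, so they moved 0.6 units closer together.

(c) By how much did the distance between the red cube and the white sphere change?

+1.4

The distance was about 2.5 in the first image and 3.9 in the second, so they moved 1.4 units further apart.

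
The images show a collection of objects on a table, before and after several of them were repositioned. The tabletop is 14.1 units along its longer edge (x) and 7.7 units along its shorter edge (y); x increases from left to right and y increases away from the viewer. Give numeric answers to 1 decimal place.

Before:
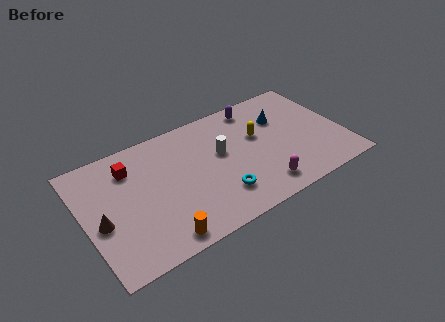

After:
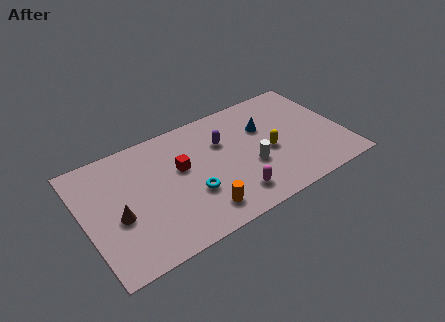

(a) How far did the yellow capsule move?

1.4

From (9.6, 4.7) to (10.0, 3.4), the yellow capsule covered √(0.4² + 1.3²) ≈ 1.4 units.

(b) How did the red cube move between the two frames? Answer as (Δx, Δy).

(2.6, -1.3)

From the two frames, the red cube sits at roughly (2.7, 5.9) before and (5.3, 4.6) after.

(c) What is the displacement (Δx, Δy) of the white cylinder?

(1.4, -1.6)

The white cylinder was at about (7.5, 4.5) and moved to about (8.9, 2.9).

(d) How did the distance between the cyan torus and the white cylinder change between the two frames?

+0.7

Before: roughly 2.6 units apart; after: 3.3. That's 0.7 units further apart.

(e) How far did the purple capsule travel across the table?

2.6

The purple capsule moved from about (9.8, 6.7) to (7.7, 5.2), a distance of √(2.1² + 1.5²) ≈ 2.6.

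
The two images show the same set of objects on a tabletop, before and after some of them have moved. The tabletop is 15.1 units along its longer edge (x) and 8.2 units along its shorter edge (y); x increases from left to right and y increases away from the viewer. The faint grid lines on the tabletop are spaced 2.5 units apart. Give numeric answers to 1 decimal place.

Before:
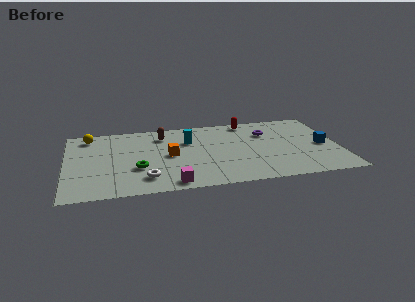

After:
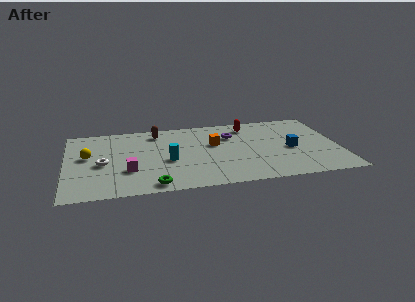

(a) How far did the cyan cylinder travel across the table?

2.4

The cyan cylinder moved from about (6.8, 5.6) to (5.6, 3.5), a distance of √(1.2² + 2.1²) ≈ 2.4.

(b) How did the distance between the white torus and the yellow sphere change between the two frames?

-4.8

The distance was about 6.1 in the first image and 1.3 in the second, so they moved 4.8 units closer together.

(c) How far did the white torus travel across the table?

3.0

The white torus was near (4.3, 1.7) before and (2.0, 3.7) after, so it travelled √(2.3² + 2.0²) ≈ 3.0 units.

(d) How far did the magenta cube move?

2.9

The magenta cube was near (5.7, 0.9) before and (3.4, 2.7) after, so it travelled √(2.3² + 1.8²) ≈ 2.9 units.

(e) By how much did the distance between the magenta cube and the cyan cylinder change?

-2.5

Before: roughly 4.8 units apart; after: 2.3. That's 2.5 units closer together.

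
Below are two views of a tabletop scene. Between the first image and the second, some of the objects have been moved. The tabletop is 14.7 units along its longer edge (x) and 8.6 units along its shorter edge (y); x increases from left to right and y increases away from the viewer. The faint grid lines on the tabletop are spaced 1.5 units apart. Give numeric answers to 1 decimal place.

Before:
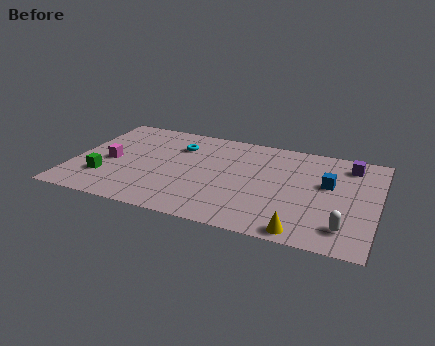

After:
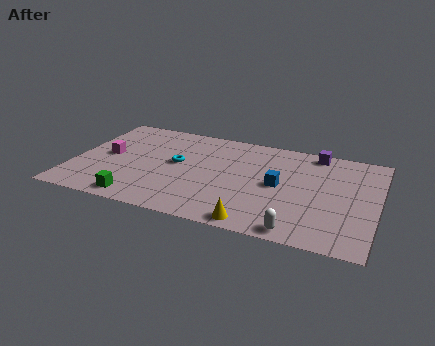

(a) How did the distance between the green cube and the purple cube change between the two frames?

-2.0

They were about 12.4 units apart before and 10.4 after — 2.0 units closer together.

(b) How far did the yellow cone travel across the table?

2.2

The yellow cone was near (11.4, 0.8) before and (9.2, 0.8) after, so it travelled √(2.2² + 0.0²) ≈ 2.2 units.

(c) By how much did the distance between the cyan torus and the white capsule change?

-2.3

They were about 9.6 units apart before and 7.3 after — 2.3 units closer together.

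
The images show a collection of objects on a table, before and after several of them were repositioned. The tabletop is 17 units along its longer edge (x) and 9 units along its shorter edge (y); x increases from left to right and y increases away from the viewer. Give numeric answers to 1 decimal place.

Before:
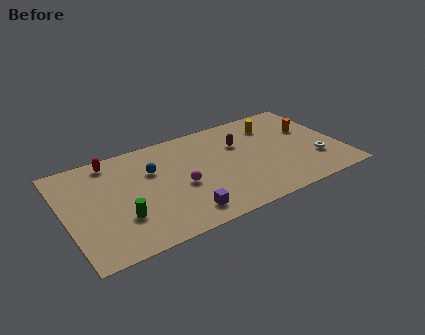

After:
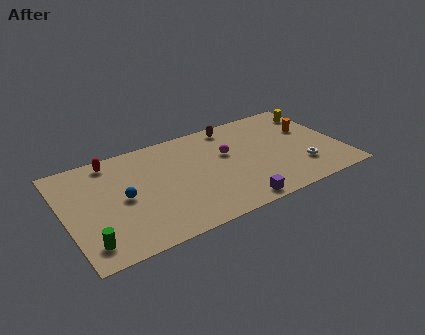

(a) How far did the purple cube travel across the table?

3.2

From (6.8, 1.5) to (9.9, 0.9), the purple cube covered √(3.1² + 0.6²) ≈ 3.2 units.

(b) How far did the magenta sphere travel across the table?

3.5

From (7.0, 3.9) to (10.1, 5.5), the magenta sphere covered √(3.1² + 1.6²) ≈ 3.5 units.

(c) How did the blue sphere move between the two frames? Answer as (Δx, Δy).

(-2.0, -1.6)

From the two frames, the blue sphere sits at roughly (5.5, 6.0) before and (3.5, 4.4) after.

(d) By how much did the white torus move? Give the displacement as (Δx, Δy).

(-1.0, -0.3)

The white torus was at about (15.3, 2.7) and moved to about (14.3, 2.4).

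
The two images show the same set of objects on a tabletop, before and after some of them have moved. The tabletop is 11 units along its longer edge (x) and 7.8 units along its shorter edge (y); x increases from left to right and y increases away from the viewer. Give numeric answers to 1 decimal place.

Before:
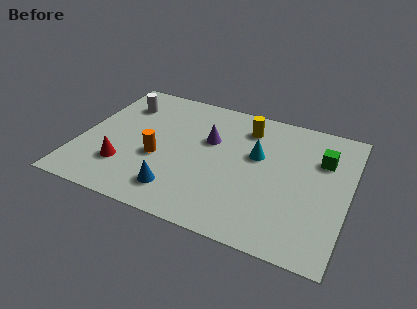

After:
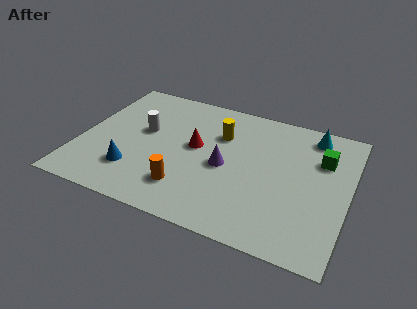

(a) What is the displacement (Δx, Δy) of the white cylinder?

(1.1, -1.4)

From the two frames, the white cylinder sits at roughly (1.4, 5.9) before and (2.5, 4.5) after.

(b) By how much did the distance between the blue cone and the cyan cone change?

+4.0

Before: roughly 4.3 units apart; after: 8.3. That's 4.0 units further apart.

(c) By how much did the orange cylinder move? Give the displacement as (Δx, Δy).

(1.3, -1.3)

The orange cylinder started near (3.3, 3.1) and ended near (4.6, 1.8).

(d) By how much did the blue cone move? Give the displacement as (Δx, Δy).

(-1.9, 0.5)

The blue cone started near (4.3, 1.5) and ended near (2.4, 2.0).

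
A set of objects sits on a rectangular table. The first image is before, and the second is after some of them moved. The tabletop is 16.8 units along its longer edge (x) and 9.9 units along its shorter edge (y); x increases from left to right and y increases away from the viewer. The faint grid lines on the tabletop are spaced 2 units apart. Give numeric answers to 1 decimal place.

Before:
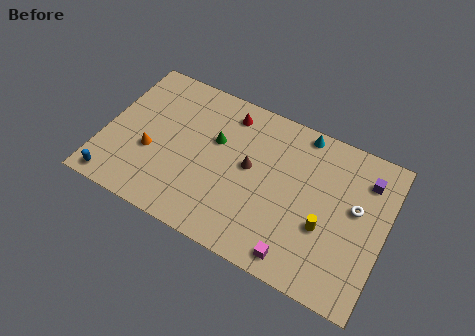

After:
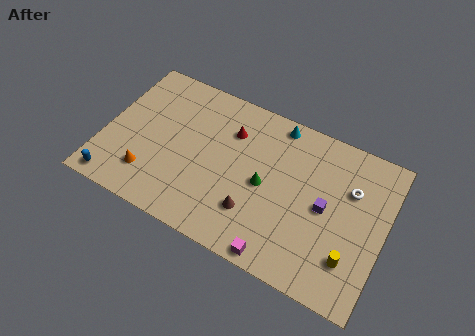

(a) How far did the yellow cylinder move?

2.1

The yellow cylinder was near (13.4, 3.7) before and (15.1, 2.5) after, so it travelled √(1.7² + 1.2²) ≈ 2.1 units.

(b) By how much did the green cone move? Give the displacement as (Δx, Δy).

(3.2, -1.5)

The green cone started near (6.5, 6.2) and ended near (9.7, 4.7).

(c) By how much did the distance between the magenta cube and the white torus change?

+1.5

They were about 5.4 units apart before and 6.9 after — 1.5 units further apart.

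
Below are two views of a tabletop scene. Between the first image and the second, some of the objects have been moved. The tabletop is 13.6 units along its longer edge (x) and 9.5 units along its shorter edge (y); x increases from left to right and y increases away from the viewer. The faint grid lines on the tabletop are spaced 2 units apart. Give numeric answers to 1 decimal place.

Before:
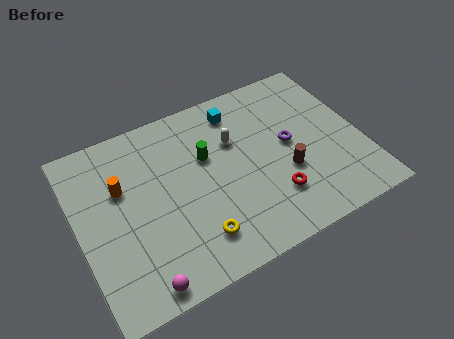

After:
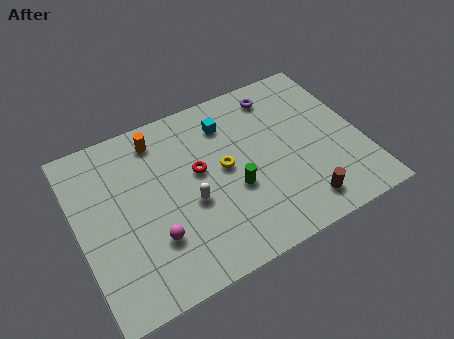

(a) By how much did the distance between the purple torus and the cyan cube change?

-0.9

Before: roughly 3.6 units apart; after: 2.7. That's 0.9 units closer together.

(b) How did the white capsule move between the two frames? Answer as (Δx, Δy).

(-2.5, -2.4)

The white capsule was at about (7.7, 6.3) and moved to about (5.2, 3.9).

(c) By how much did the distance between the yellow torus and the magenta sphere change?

+1.3

The distance was about 3.0 in the first image and 4.3 in the second, so they moved 1.3 units further apart.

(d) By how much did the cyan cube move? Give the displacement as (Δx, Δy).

(-0.6, -0.5)

The cyan cube started near (8.1, 7.9) and ended near (7.5, 7.4).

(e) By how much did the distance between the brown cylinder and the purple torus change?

+4.9

The distance was about 1.6 in the first image and 6.5 in the second, so they moved 4.9 units further apart.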